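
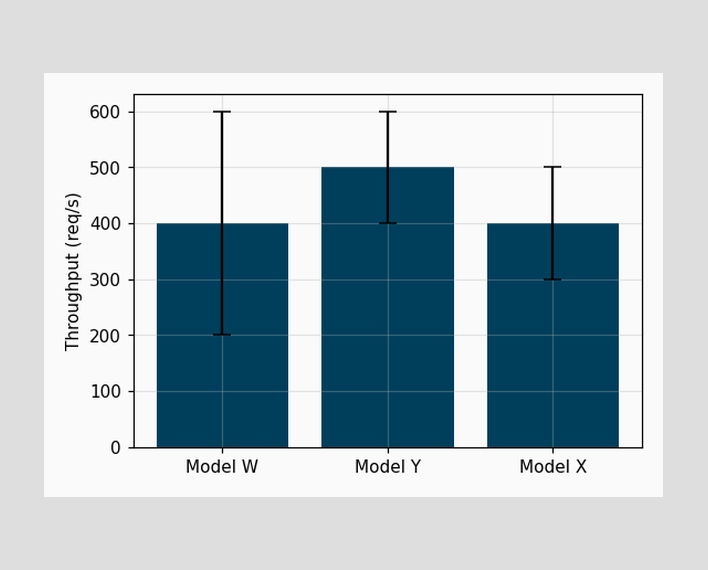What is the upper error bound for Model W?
600req/s

The Model W bar's upper whisker reaches 600req/s.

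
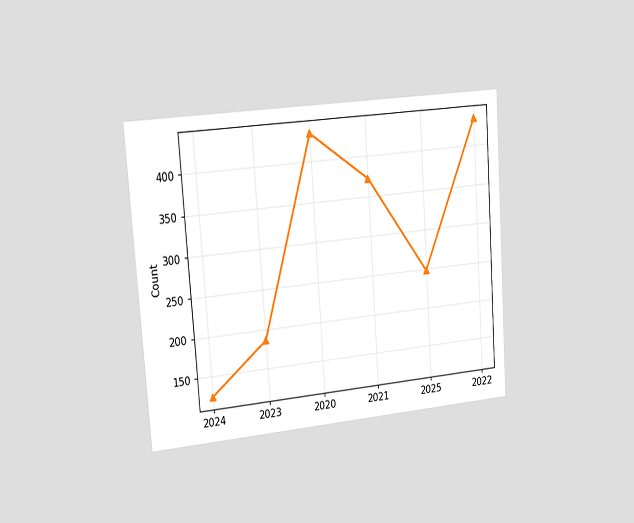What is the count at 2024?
The chart is tilted about 4° counter-clockwise and viewed slightly from the left. At 2024, the line is at 124.

124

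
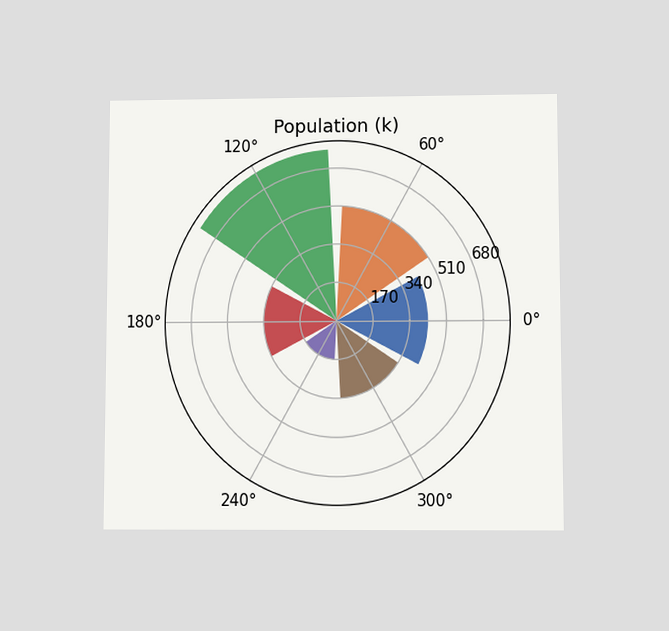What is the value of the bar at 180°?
340k

The chart is viewed slightly from below. The bar at 180° reaches 340k on the radial axis.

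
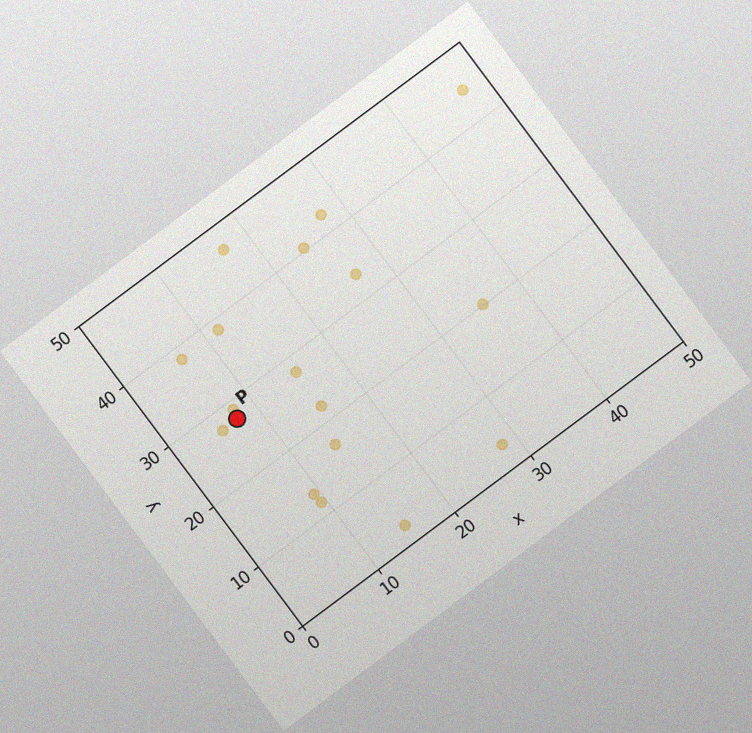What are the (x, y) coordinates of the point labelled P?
The chart is tilted about 37° counter-clockwise, with some photo noise. Following the gridlines from P to each axis, P sits at (7.5, 27.5).

(7.5, 27.5)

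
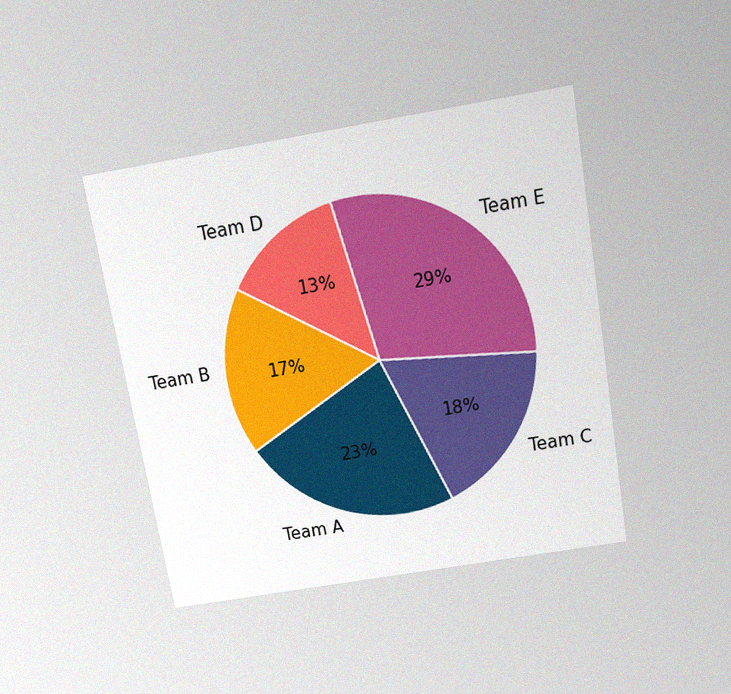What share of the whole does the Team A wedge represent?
23%

The chart is tilted about 10° counter-clockwise and viewed slightly from above, with some photo noise. The Team A slice takes up 23% of the pie.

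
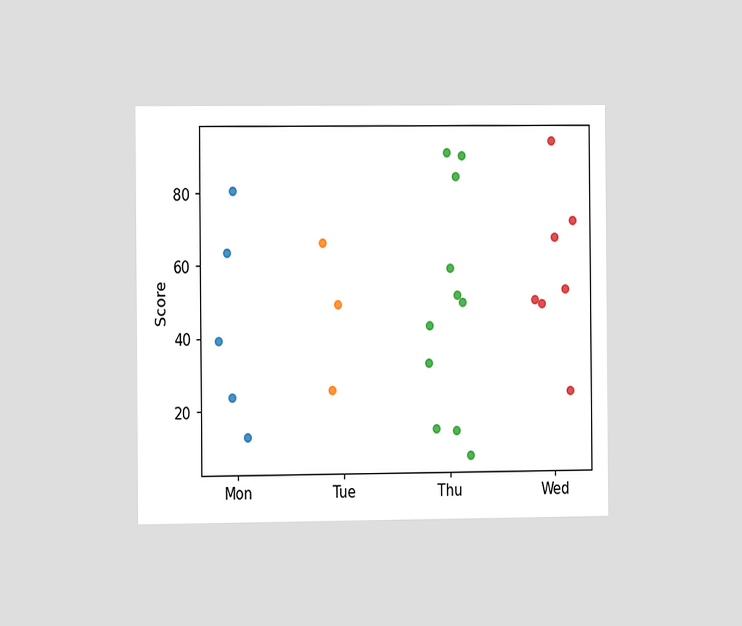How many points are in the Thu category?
The chart is viewed at a slight angle. Counting the markers in the Thu column gives 11.

11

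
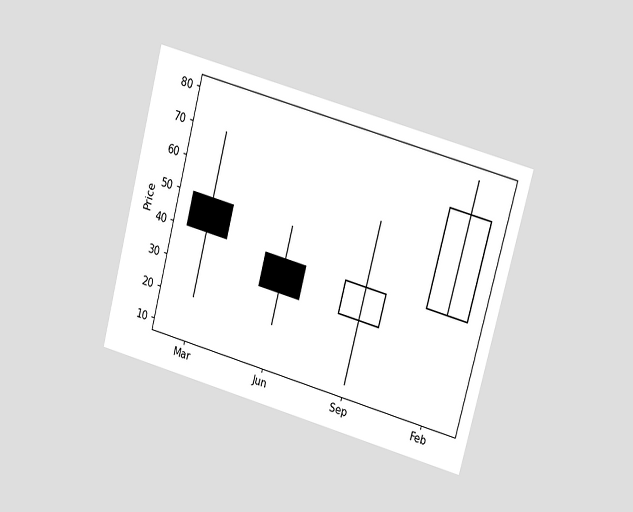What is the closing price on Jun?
30

The chart is tilted about 15° clockwise and viewed at a slight angle. The Jun candle closes at 30.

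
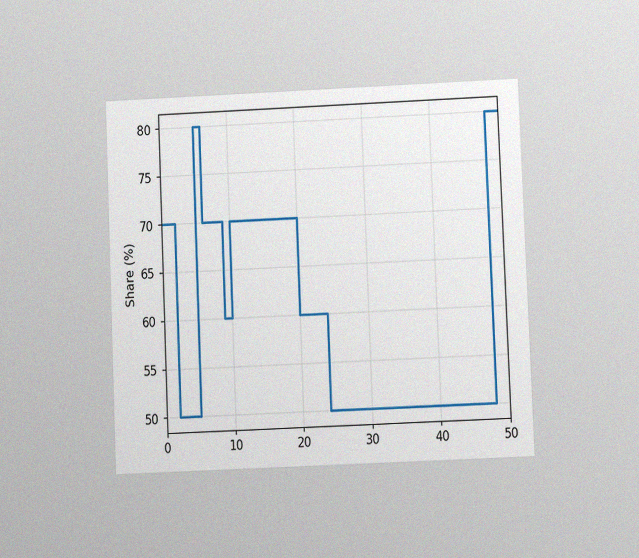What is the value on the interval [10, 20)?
70%

The chart is tilted about 2° counter-clockwise and viewed at a slight angle, with some photo noise. On [10, 20) the step sits at 70%.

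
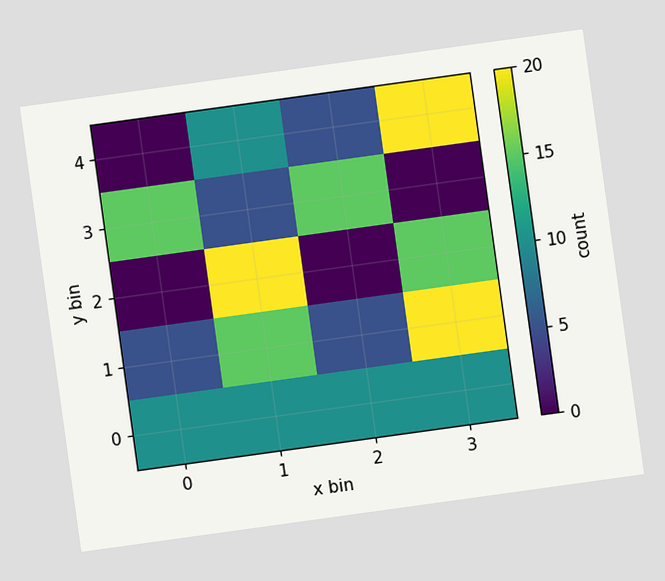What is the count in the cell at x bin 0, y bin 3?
The chart is tilted about 8° counter-clockwise. Matching the cell (0, 3) against the colorbar gives 15.

15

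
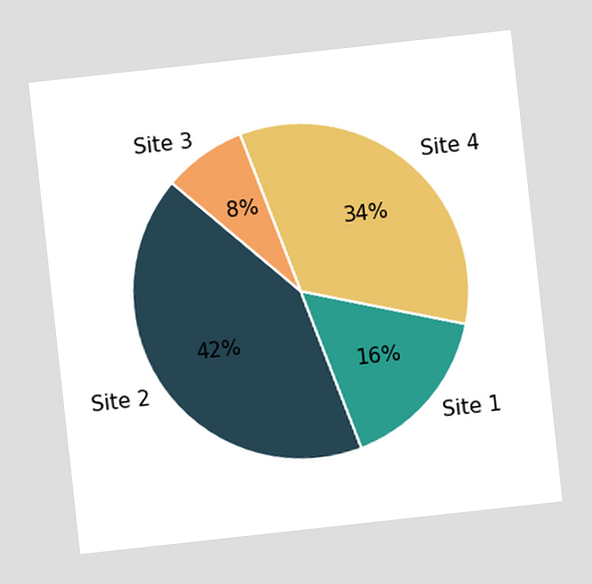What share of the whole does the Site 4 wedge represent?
34%

The chart is tilted about 6° counter-clockwise. The Site 4 slice takes up 34% of the pie.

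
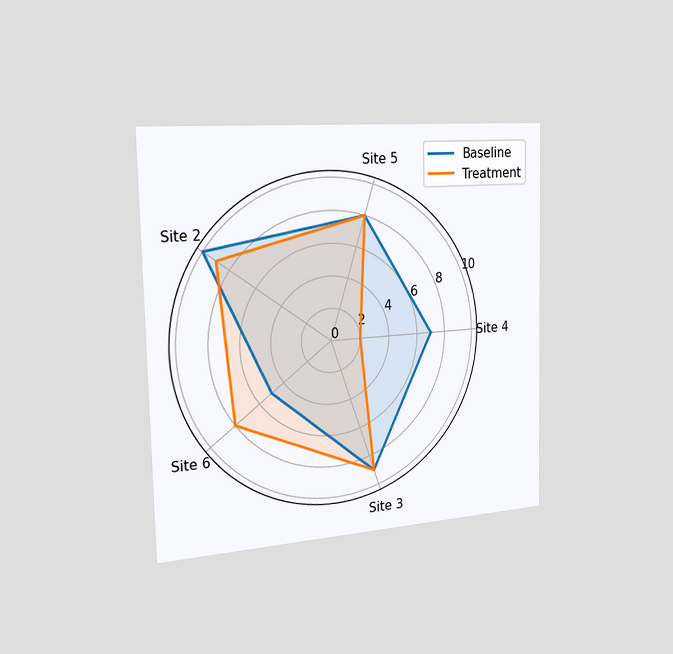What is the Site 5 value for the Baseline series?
8

The chart is viewed slightly from the left. On the Site 5 axis, Baseline reaches 8.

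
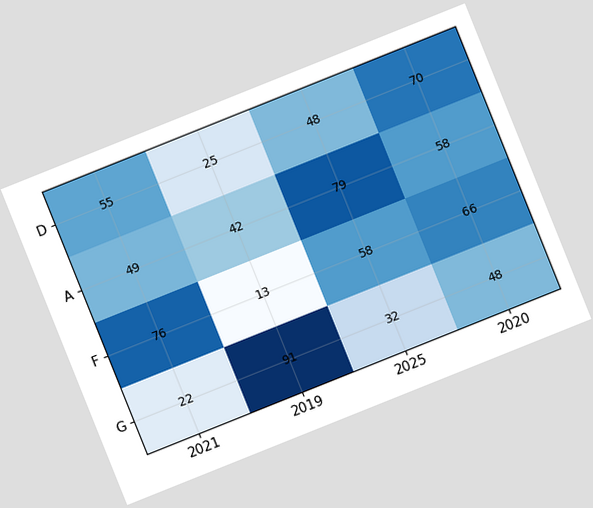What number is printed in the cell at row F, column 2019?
The chart is tilted about 22° counter-clockwise. The (F, 2019) cell reads 13.

13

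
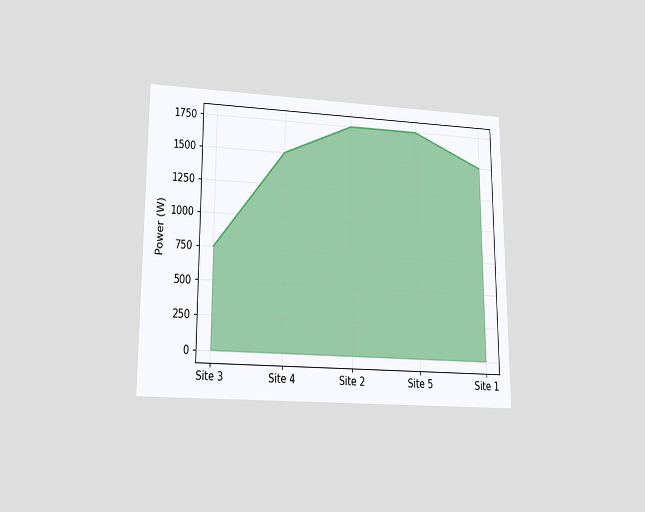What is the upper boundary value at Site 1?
The chart is viewed slightly from below. At Site 1 the upper boundary is at 1500W.

1500W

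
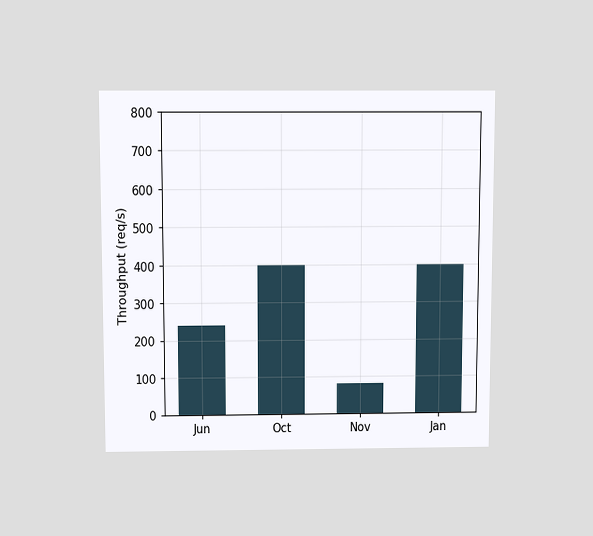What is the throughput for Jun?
240req/s

The chart is viewed slightly from above. Reading along the chart's y-axis, the Jun bar reaches 240req/s.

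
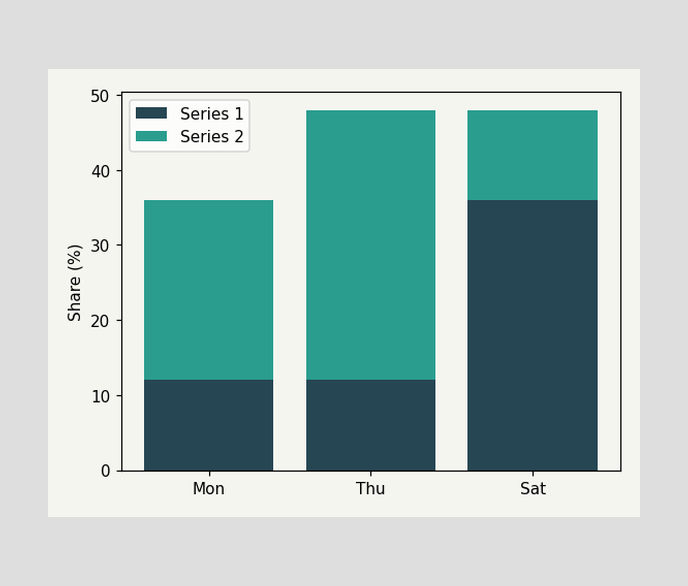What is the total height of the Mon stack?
36%

The Mon stack's top reaches 36% on the y-axis.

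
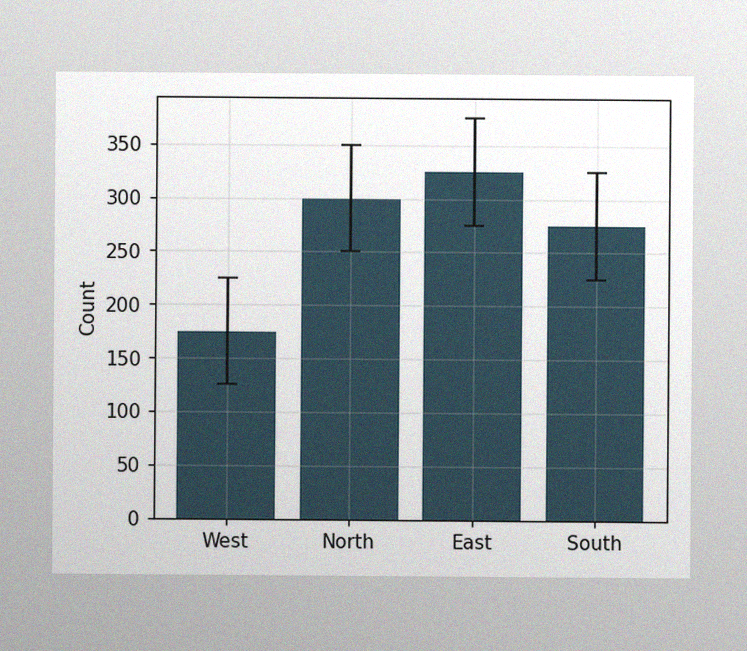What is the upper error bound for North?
350

The image has some photo noise and uneven lighting. The North bar's upper whisker reaches 350.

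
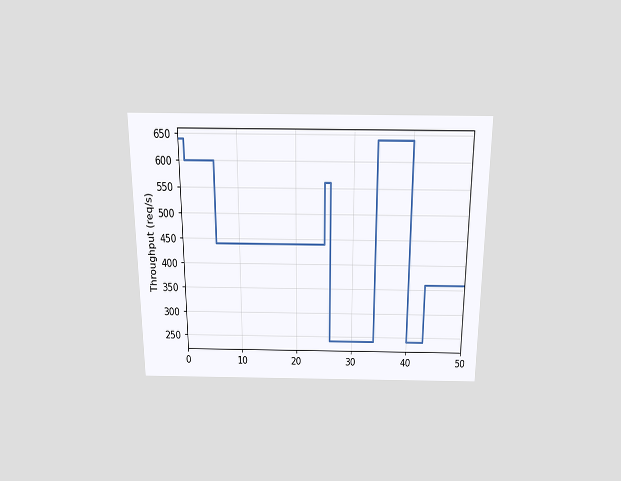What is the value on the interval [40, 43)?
The chart is viewed slightly from above. On [40, 43) the step sits at 240req/s.

240req/s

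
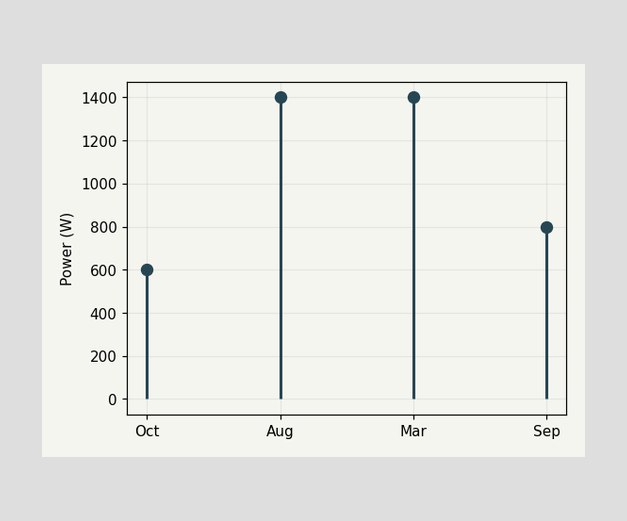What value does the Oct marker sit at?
600W

The Oct marker sits at 600W.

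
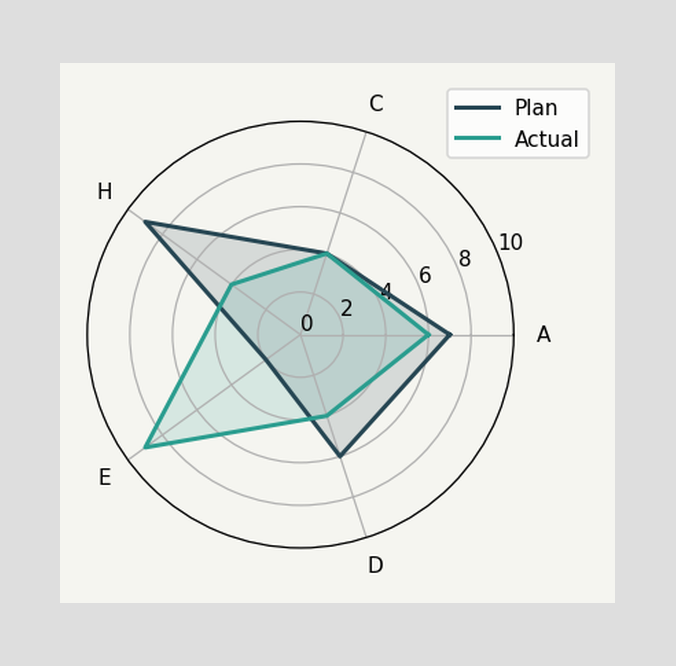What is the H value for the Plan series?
9

On the H axis, Plan reaches 9.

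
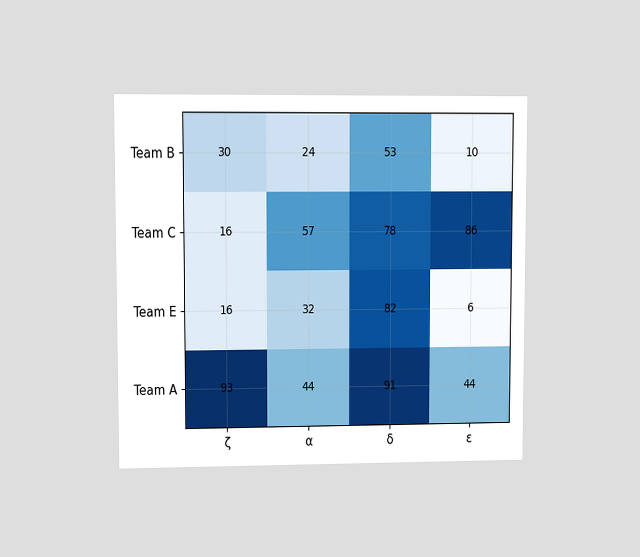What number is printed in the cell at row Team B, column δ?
53

The chart is viewed at a slight angle. The (Team B, δ) cell reads 53.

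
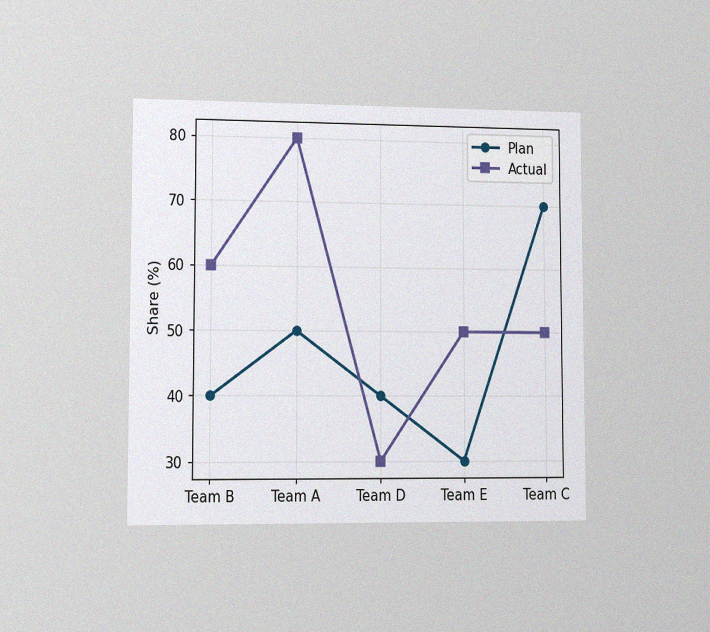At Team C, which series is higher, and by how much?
The chart is viewed slightly from the left, with some photo noise. At Team C, Plan sits above the other line by 20%.

Plan, by 20%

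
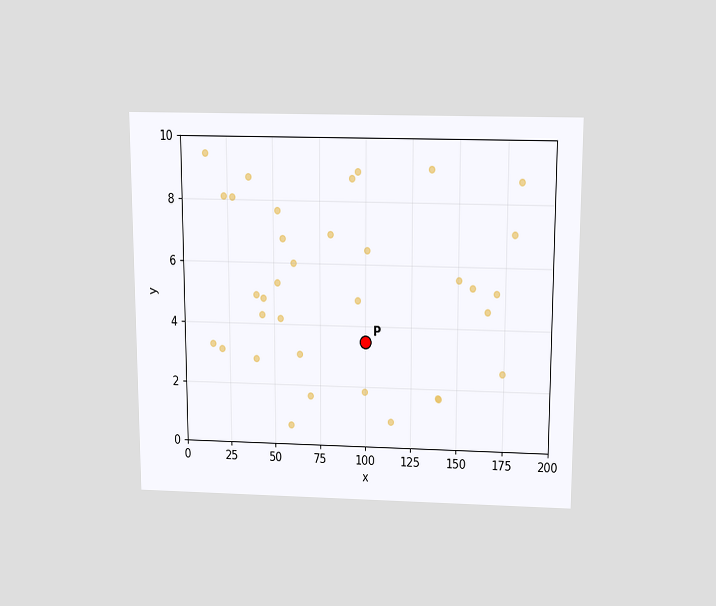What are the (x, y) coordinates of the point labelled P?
(100, 3.5)

The chart is viewed slightly from above. Following the gridlines from P to each axis, P sits at (100, 3.5).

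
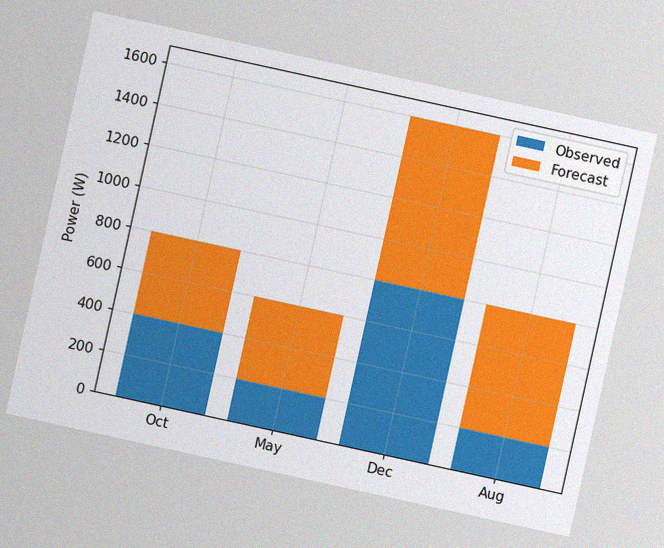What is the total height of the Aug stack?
The chart is tilted about 12° clockwise, with some photo noise. The Aug stack's top reaches 800W on the y-axis.

800W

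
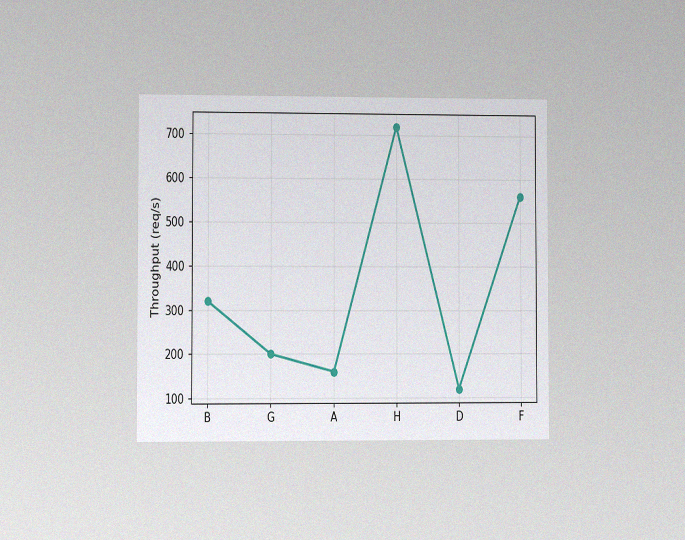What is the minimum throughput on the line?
120req/s

The chart is viewed at a slight angle, with some photo noise. The lowest point is at D, and reading across to the y-axis gives 120req/s.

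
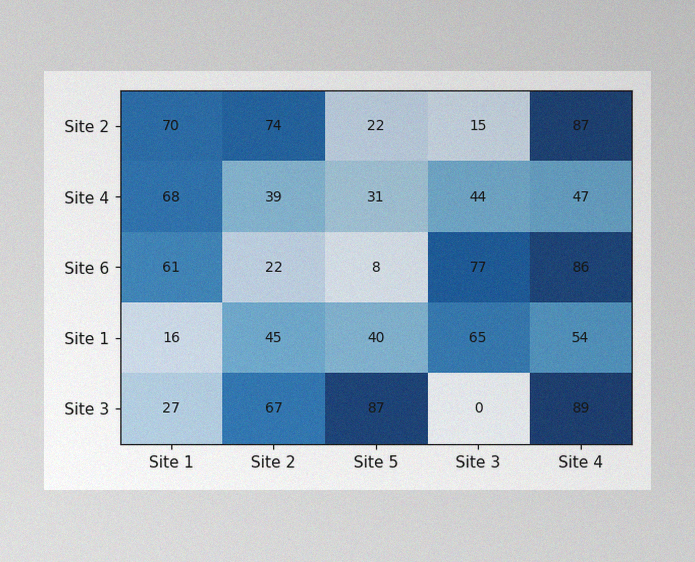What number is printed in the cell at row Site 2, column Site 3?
15

The image has some photo noise and uneven lighting. The (Site 2, Site 3) cell reads 15.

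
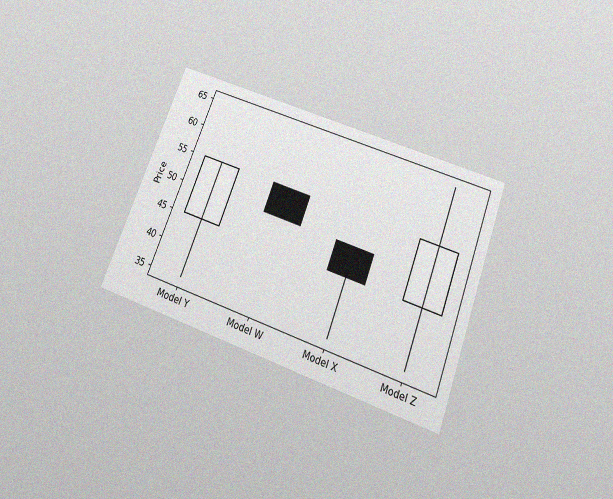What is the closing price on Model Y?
The chart is tilted about 21° clockwise and viewed slightly from below, with some photo noise. The Model Y candle closes at 55.

55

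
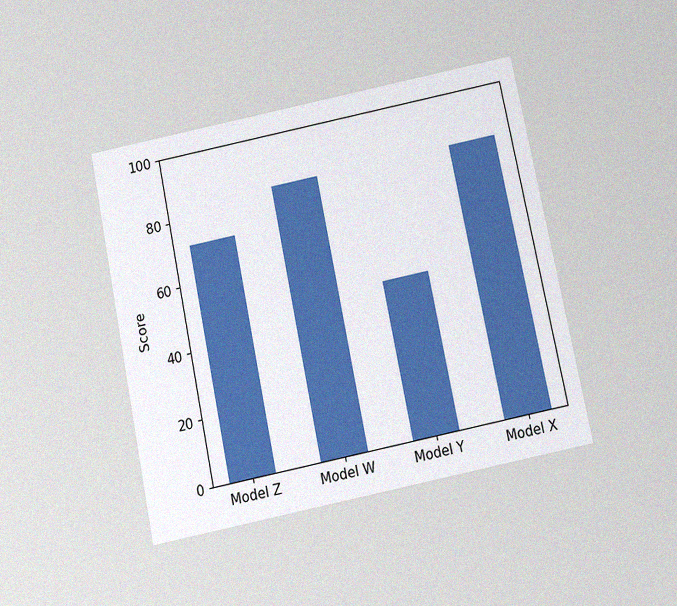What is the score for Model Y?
The chart is tilted about 12° counter-clockwise and viewed slightly from below, with some photo noise. Reading along the chart's y-axis, the Model Y bar reaches 48.

48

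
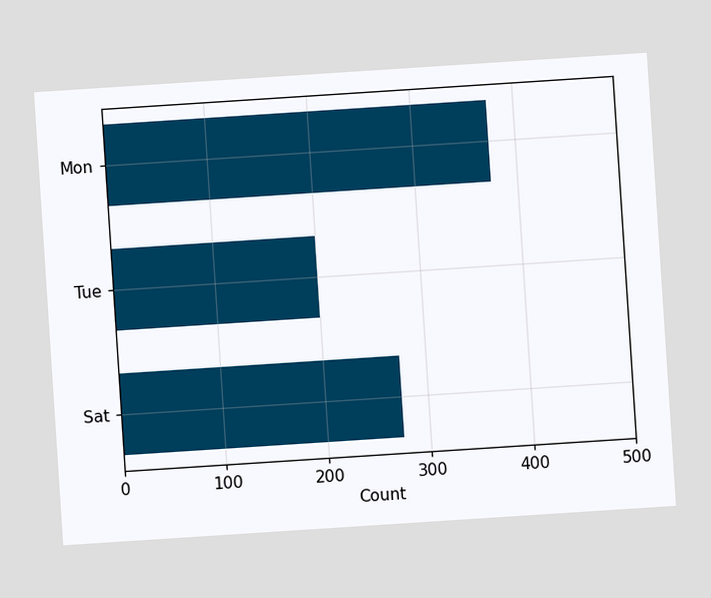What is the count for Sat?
275

The chart is tilted about 4° counter-clockwise. Reading along the chart's x-axis, the Sat bar reaches 275.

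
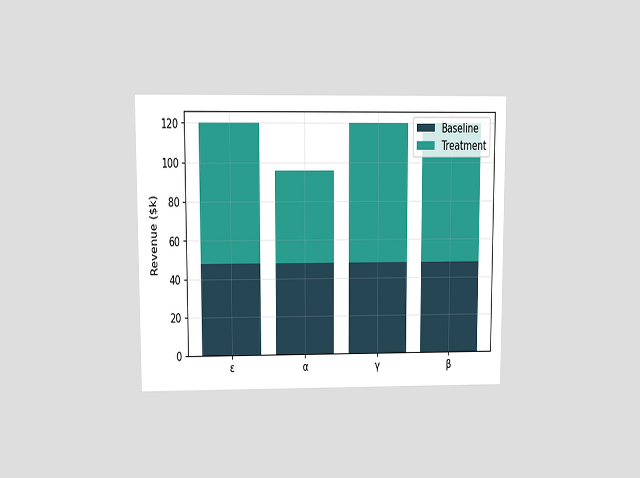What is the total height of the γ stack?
$120k

The chart is viewed at a slight angle. The γ stack's top reaches $120k on the y-axis.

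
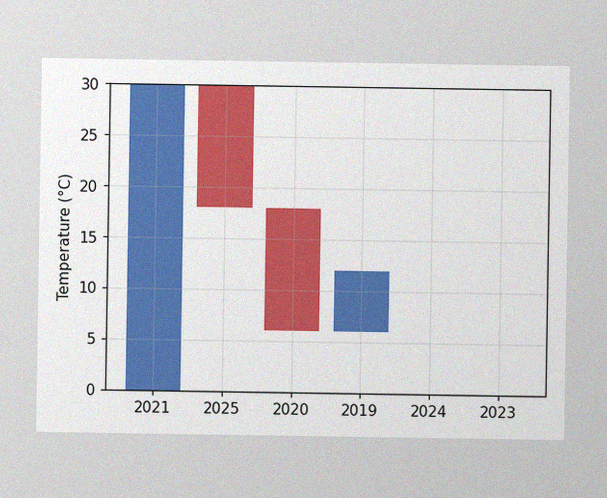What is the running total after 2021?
The image has some photo noise and uneven lighting. After 2021 the running total reaches 30°C.

30°C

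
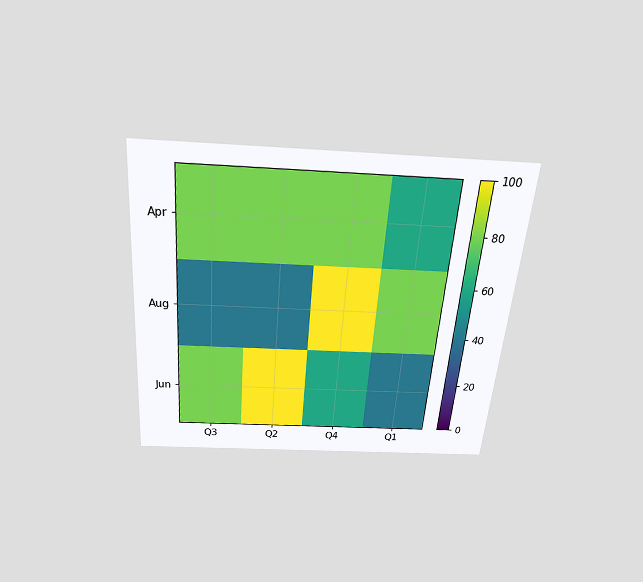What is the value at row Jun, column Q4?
60

The chart is tilted about 5° clockwise and viewed slightly from above. Matching cell (Jun, Q4) against the colorbar gives 60.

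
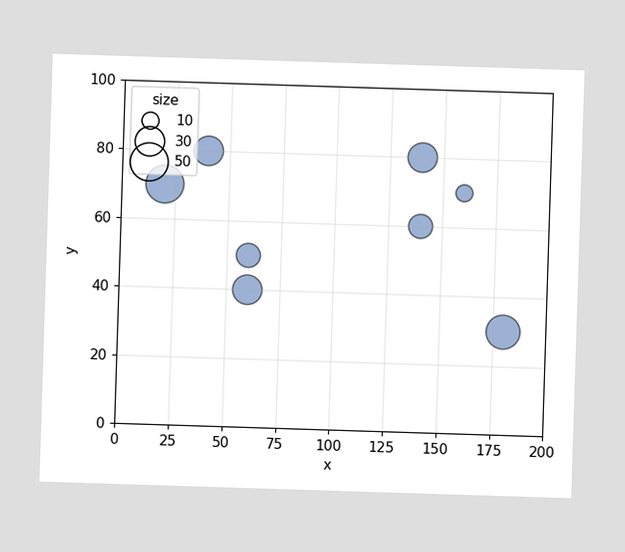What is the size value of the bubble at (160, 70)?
10

Matching the bubble at (160, 70) against the size legend gives 10.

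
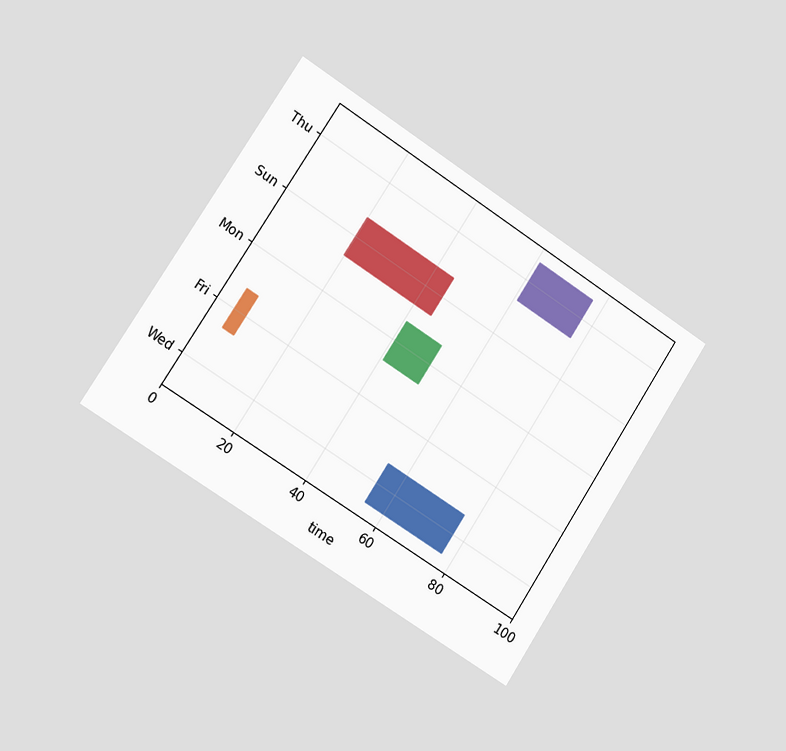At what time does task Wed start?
55

The chart is tilted about 33° clockwise and viewed slightly from the left. The Wed bar begins at t=55.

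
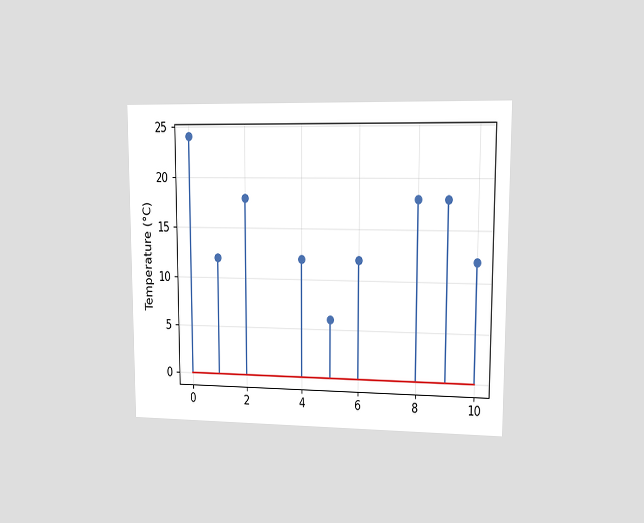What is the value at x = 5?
The chart is viewed at a slight angle. The stem at x=5 reaches 6°C.

6°C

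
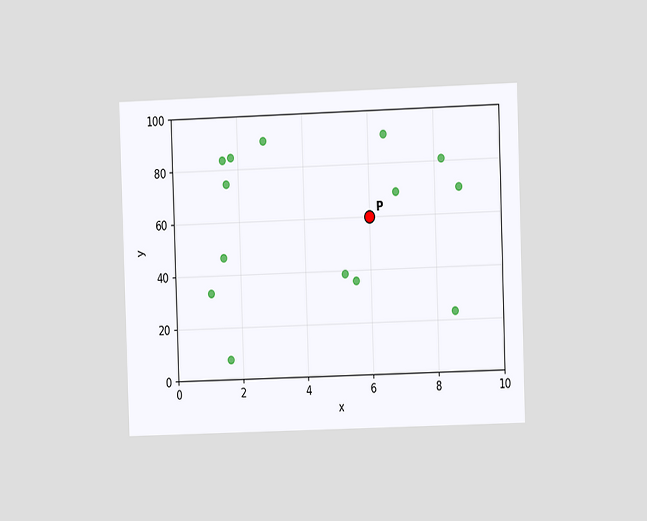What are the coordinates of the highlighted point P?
The chart is viewed at a slight angle. Following the gridlines from P to each axis, P sits at (6, 60).

(6, 60)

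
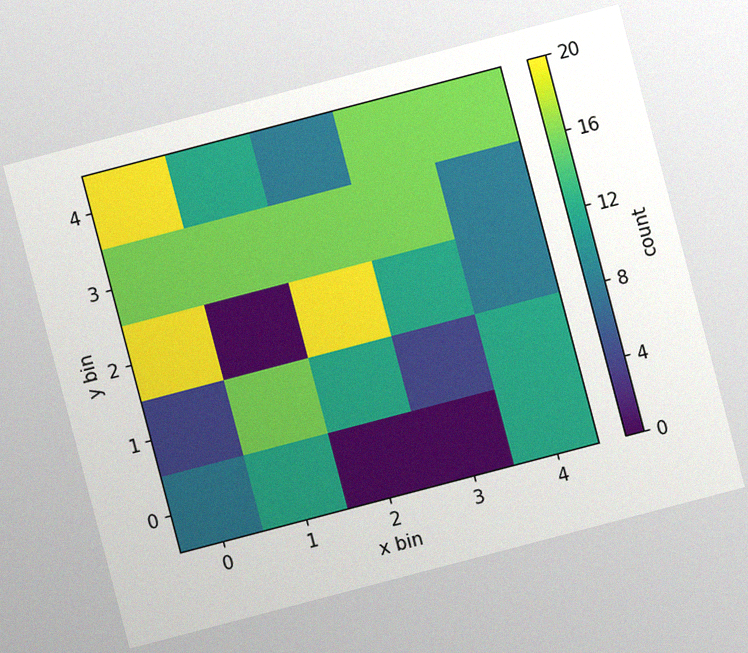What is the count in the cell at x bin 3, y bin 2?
12

The chart is tilted about 15° counter-clockwise, with some photo noise. Matching the cell (3, 2) against the colorbar gives 12.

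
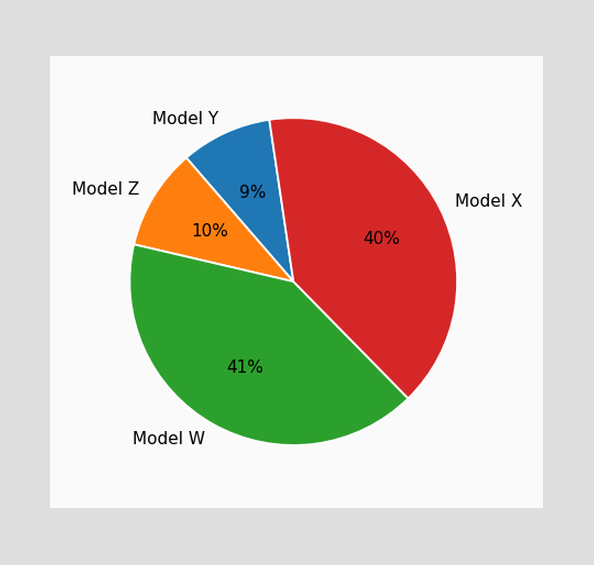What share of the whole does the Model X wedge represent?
40%

The Model X slice takes up 40% of the pie.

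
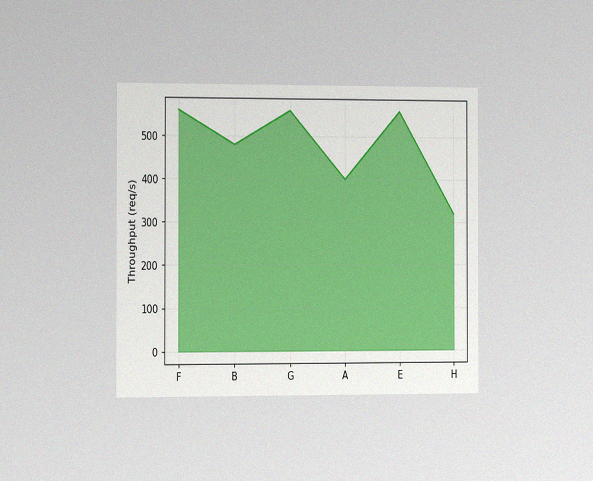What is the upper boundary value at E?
560req/s

The chart is viewed slightly from the left, with some photo noise. At E the upper boundary is at 560req/s.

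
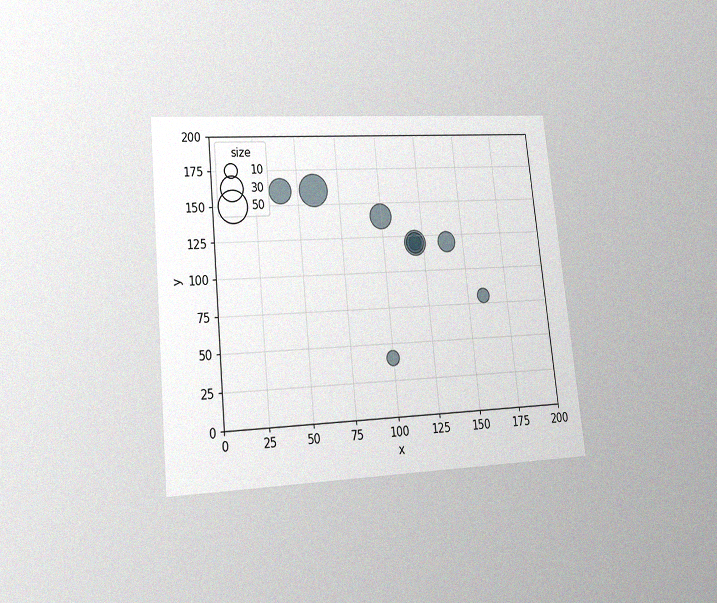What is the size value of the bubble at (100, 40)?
The chart is tilted about 6° counter-clockwise and viewed at a slight angle, with some photo noise. Matching the bubble at (100, 40) against the size legend gives 10.

10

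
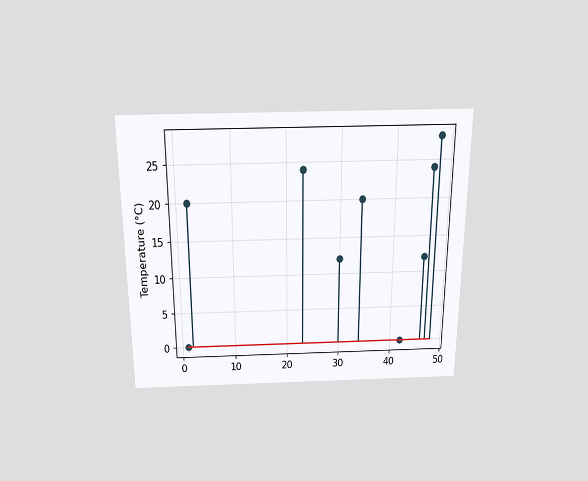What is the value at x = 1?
The chart is viewed slightly from above. The stem at x=1 reaches 0°C.

0°C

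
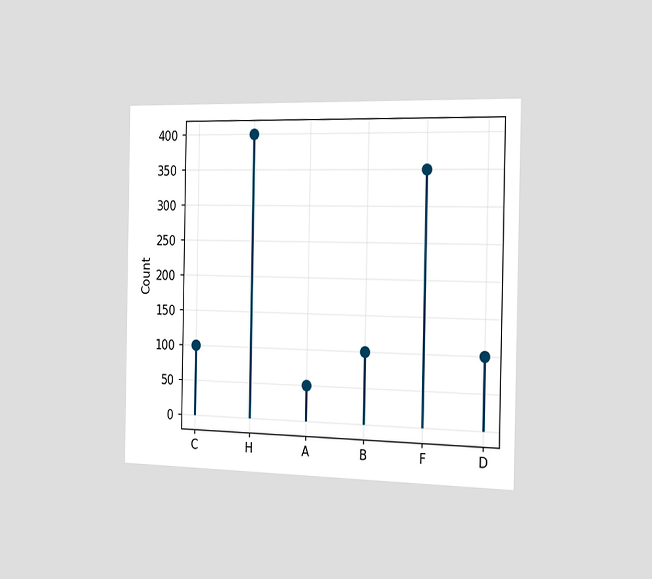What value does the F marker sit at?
The chart is viewed slightly from the right. The F marker sits at 350.

350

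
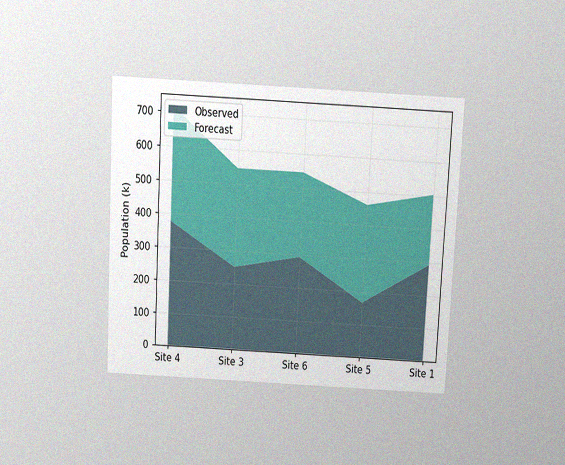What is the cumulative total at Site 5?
The chart is tilted about 3° clockwise and viewed slightly from above, with some photo noise. The stacked total at Site 5 reaches 462k.

462k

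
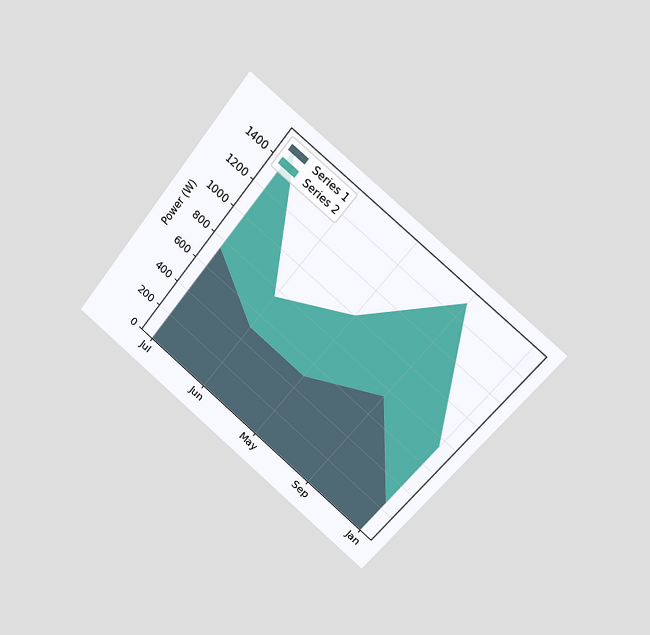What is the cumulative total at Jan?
750W

The chart is tilted about 39° clockwise and viewed at a slight angle. The stacked total at Jan reaches 750W.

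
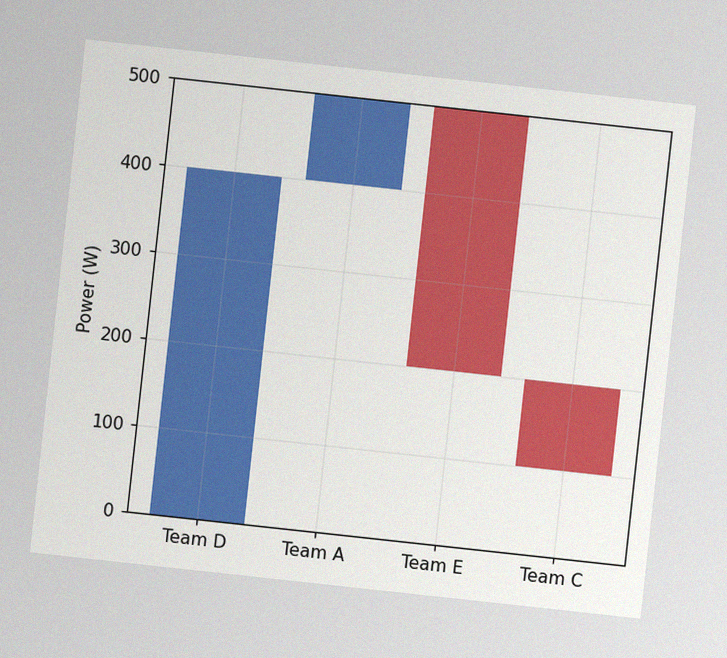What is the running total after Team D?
400W

The chart is tilted about 6° clockwise, with some photo noise. After Team D the running total reaches 400W.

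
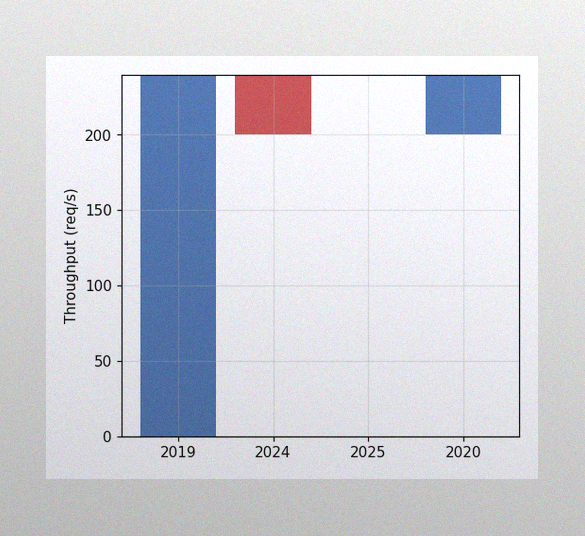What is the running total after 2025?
200req/s

The image has some photo noise and uneven lighting. After 2025 the running total reaches 200req/s.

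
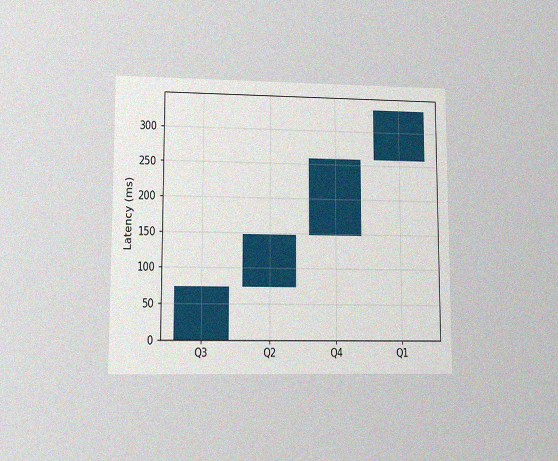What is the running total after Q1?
The chart is viewed at a slight angle, with some photo noise. After Q1 the running total reaches 333ms.

333ms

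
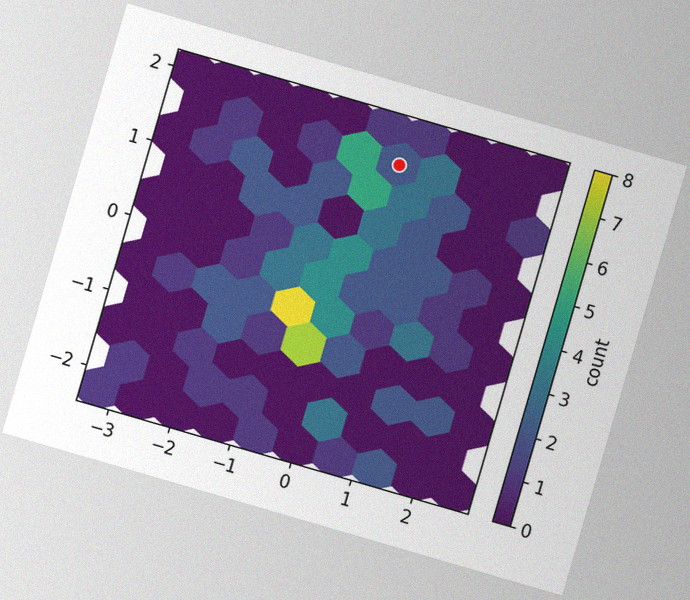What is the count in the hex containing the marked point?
The chart is tilted about 16° clockwise, with some photo noise. The marked hex reads 2 on the colorbar.

2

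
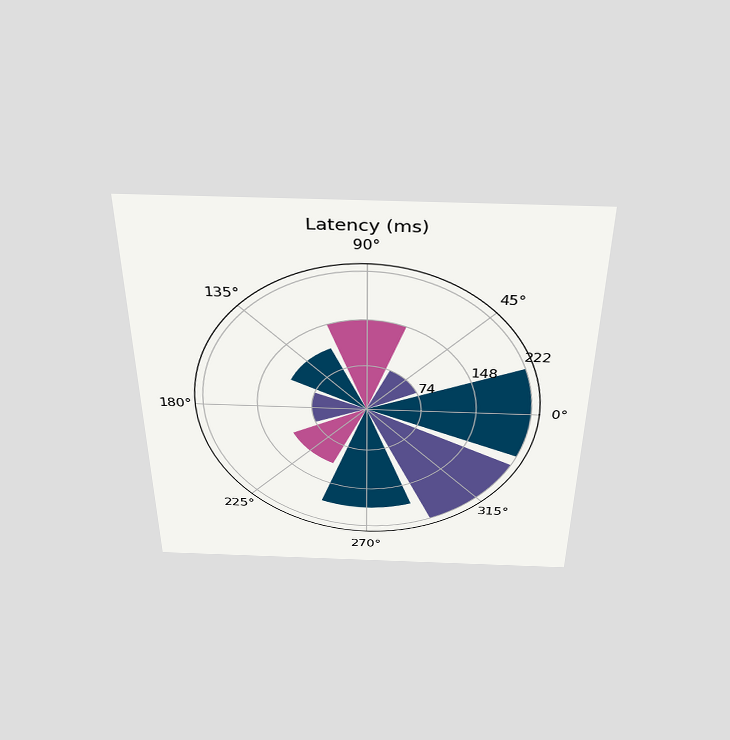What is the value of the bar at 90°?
148ms

The chart is viewed slightly from above. The bar at 90° reaches 148ms on the radial axis.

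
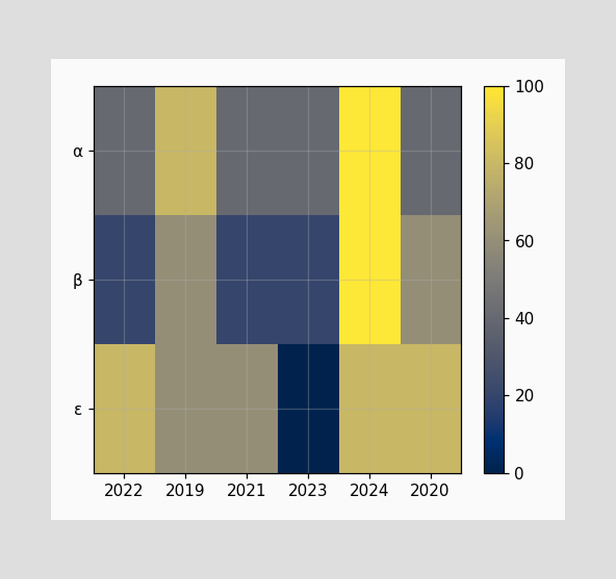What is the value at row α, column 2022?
Matching cell (α, 2022) against the colorbar gives 40.

40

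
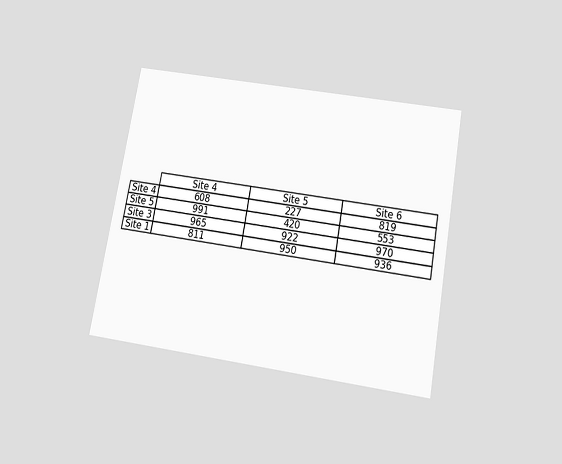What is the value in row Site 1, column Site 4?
811

The chart is tilted about 10° clockwise and viewed slightly from below. The (Site 1, Site 4) cell reads 811.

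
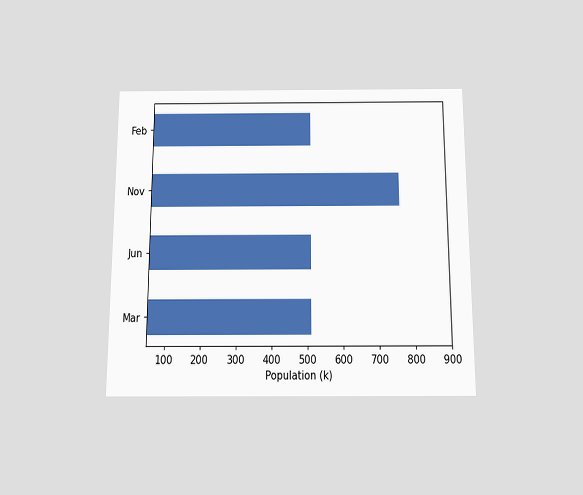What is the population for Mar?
The chart is viewed slightly from below. Reading along the chart's x-axis, the Mar bar reaches 510k.

510k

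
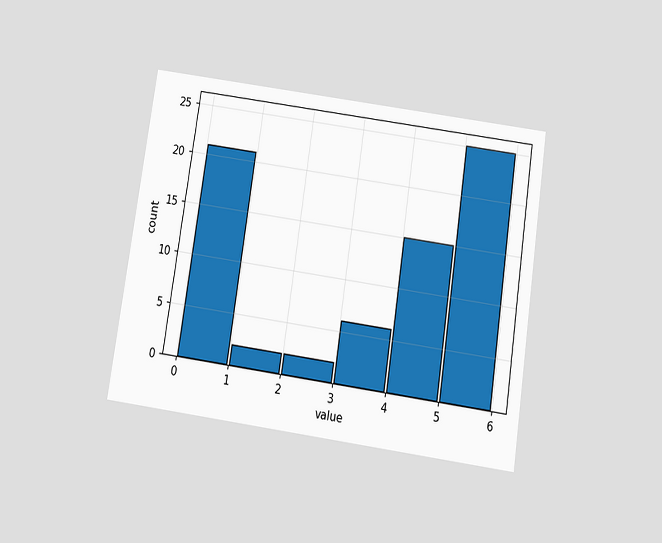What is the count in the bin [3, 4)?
The chart is tilted about 8° clockwise and viewed slightly from below. The [3, 4) bin has height 6.

6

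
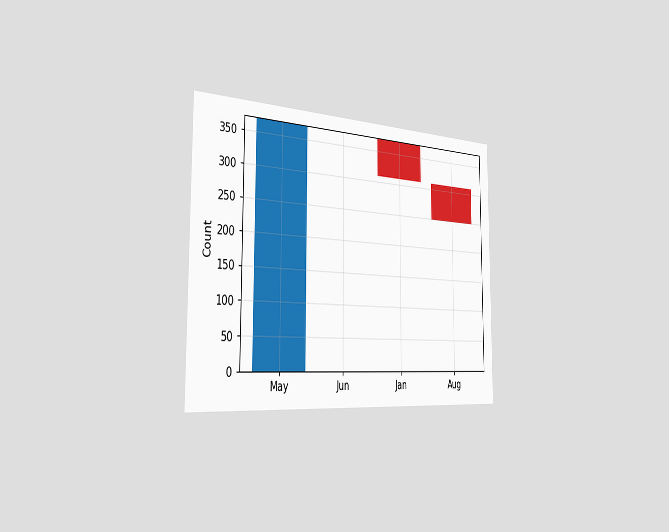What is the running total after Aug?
248

The chart is viewed slightly from the left. After Aug the running total reaches 248.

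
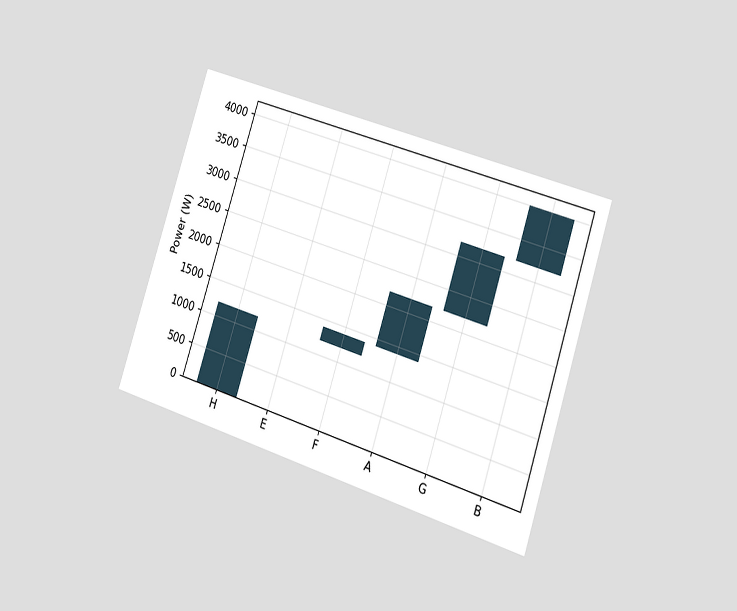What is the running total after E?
The chart is tilted about 18° clockwise and viewed slightly from the right. After E the running total reaches 1200W.

1200W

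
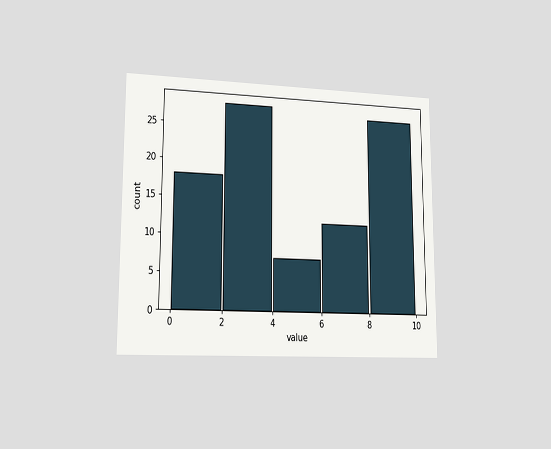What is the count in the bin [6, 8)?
12

The chart is viewed slightly from the left. The [6, 8) bin has height 12.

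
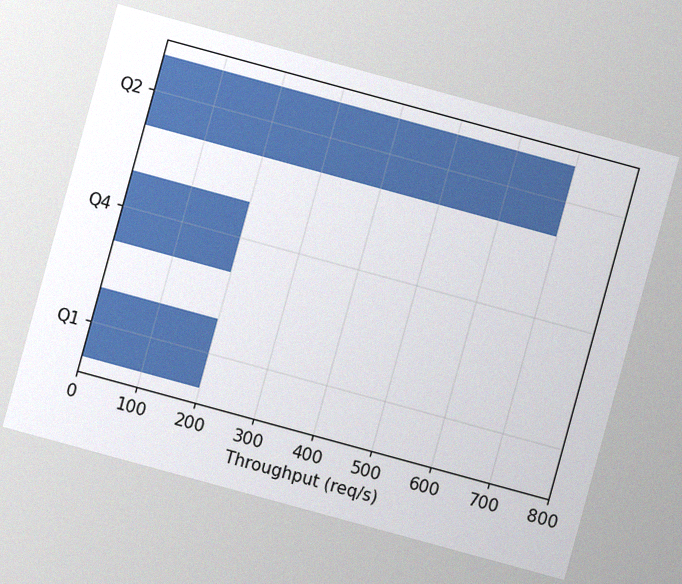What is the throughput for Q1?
The chart is tilted about 15° clockwise, with some photo noise. Reading along the chart's x-axis, the Q1 bar reaches 200req/s.

200req/s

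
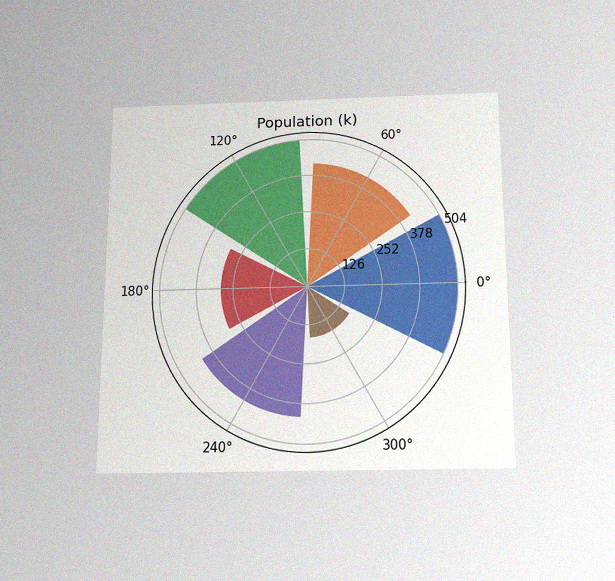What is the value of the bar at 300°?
168k

The chart is viewed slightly from below, with some photo noise. The bar at 300° reaches 168k on the radial axis.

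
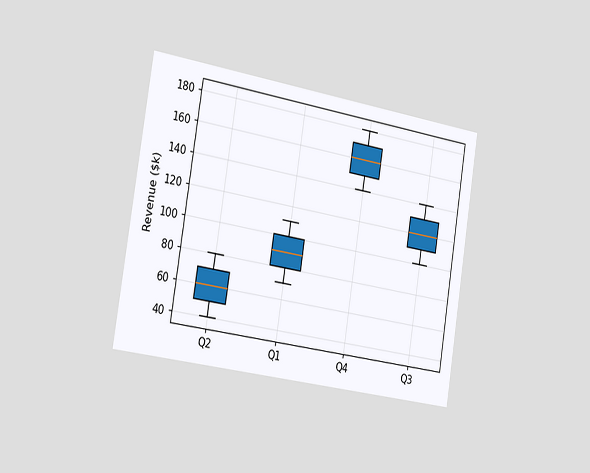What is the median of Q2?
The chart is tilted about 9° clockwise and viewed slightly from the left. The median line in the Q2 box sits at $60k.

$60k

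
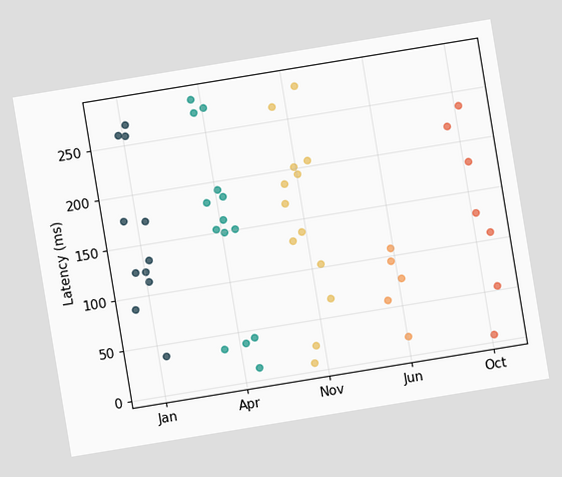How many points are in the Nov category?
13

The chart is tilted about 9° counter-clockwise. Counting the markers in the Nov column gives 13.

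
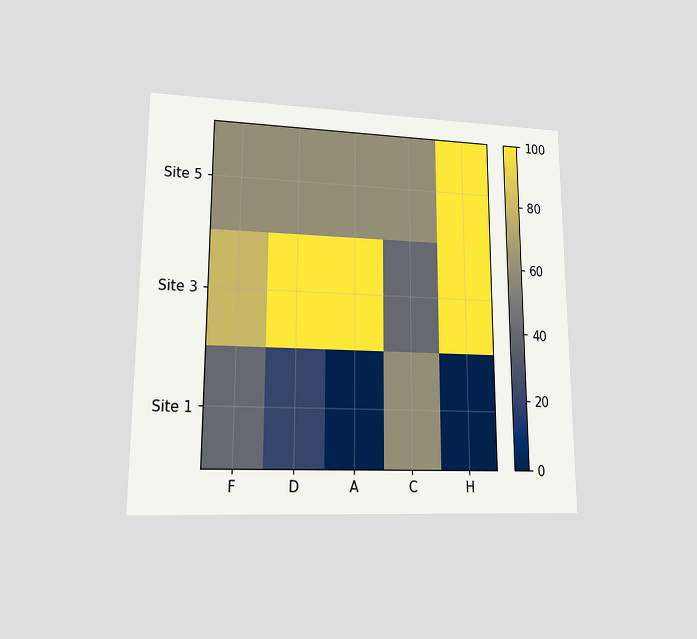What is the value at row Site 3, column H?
100

The chart is viewed at a slight angle. Matching cell (Site 3, H) against the colorbar gives 100.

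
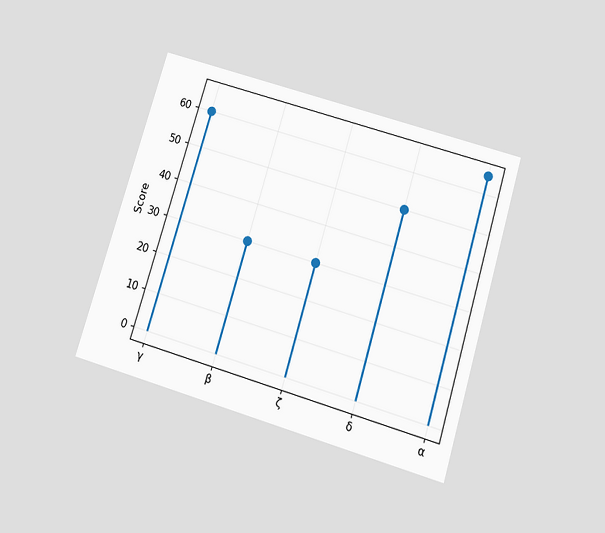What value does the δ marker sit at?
The chart is tilted about 17° clockwise and viewed slightly from below. The δ marker sits at 50.

50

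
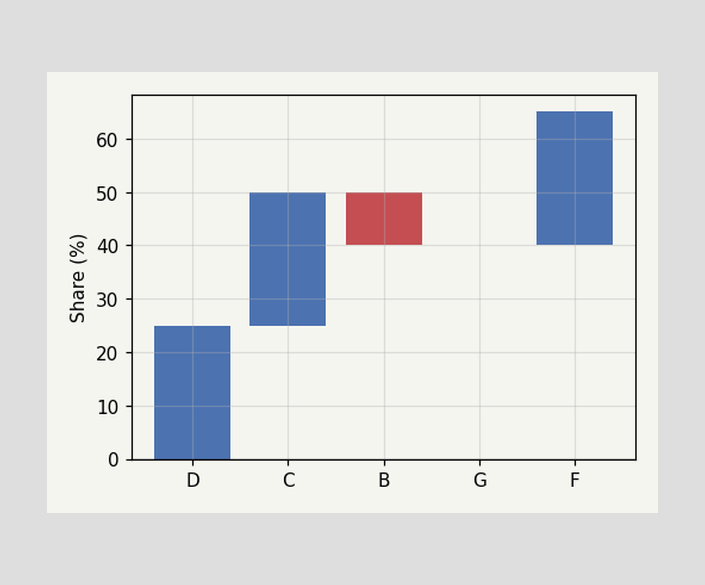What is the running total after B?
40%

After B the running total reaches 40%.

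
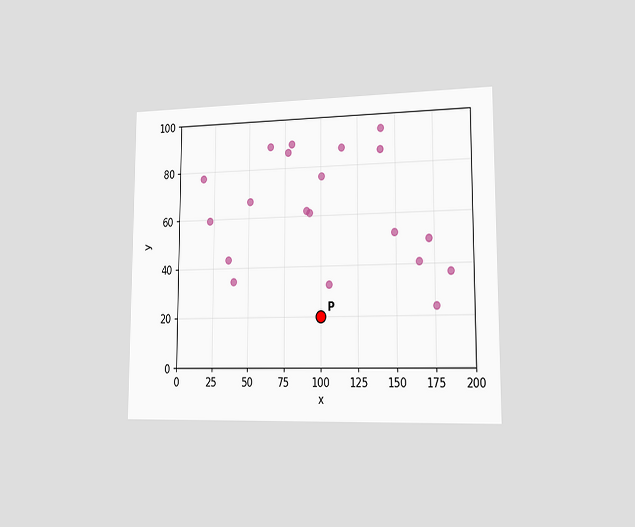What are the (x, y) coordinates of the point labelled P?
The chart is viewed slightly from the right. Following the gridlines from P to each axis, P sits at (100, 20).

(100, 20)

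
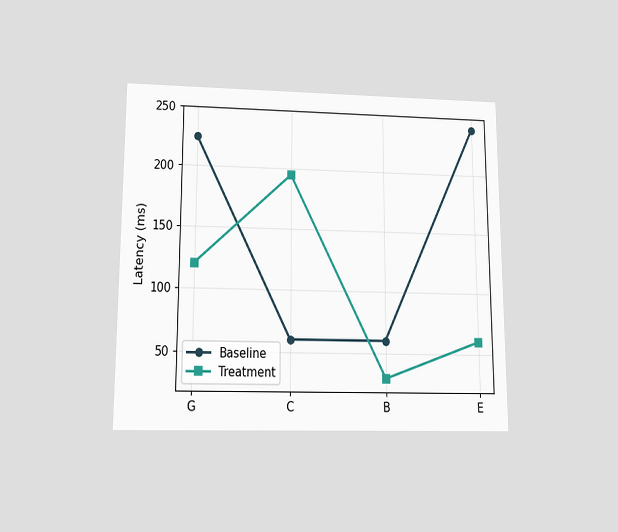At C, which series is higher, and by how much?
Treatment, by 135ms

The chart is viewed slightly from below. At C, Treatment sits above the other line by 135ms.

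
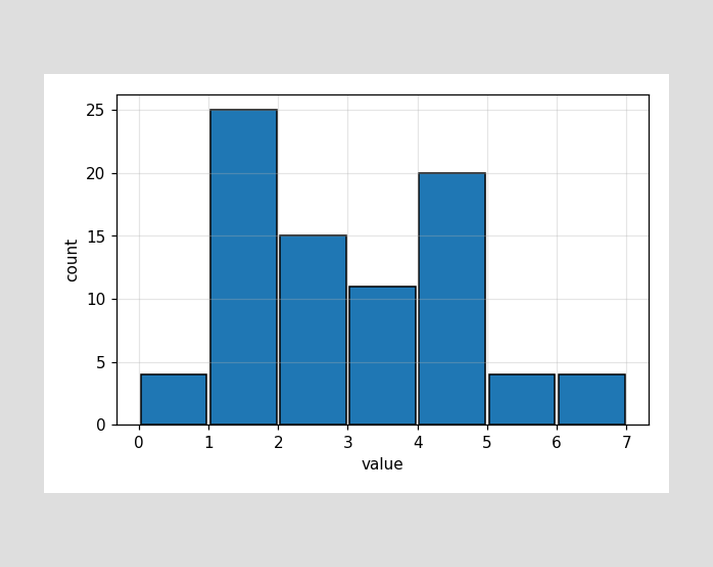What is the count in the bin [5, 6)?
4

The [5, 6) bin has height 4.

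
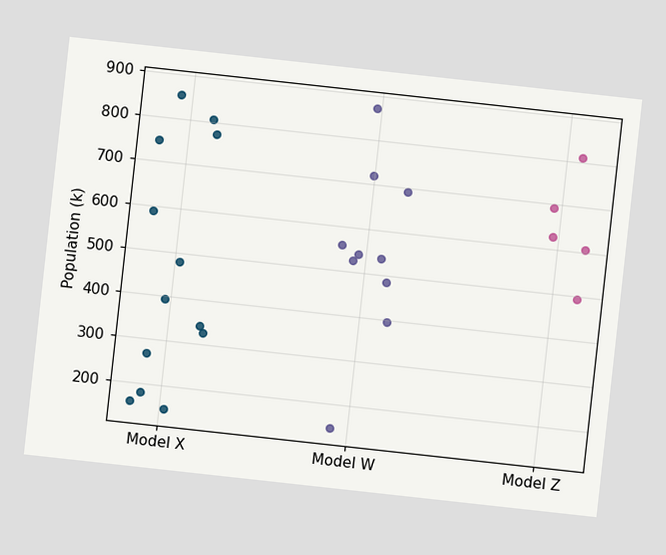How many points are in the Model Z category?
5

The chart is tilted about 6° clockwise. Counting the markers in the Model Z column gives 5.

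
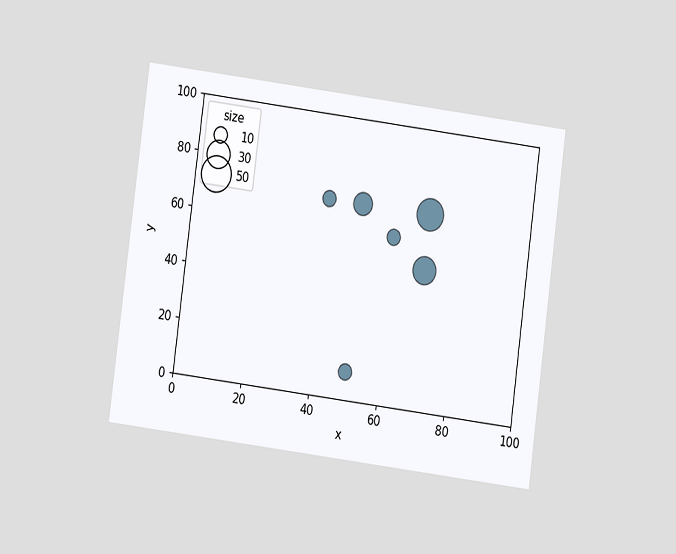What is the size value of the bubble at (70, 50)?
The chart is tilted about 8° clockwise and viewed at a slight angle. Matching the bubble at (70, 50) against the size legend gives 30.

30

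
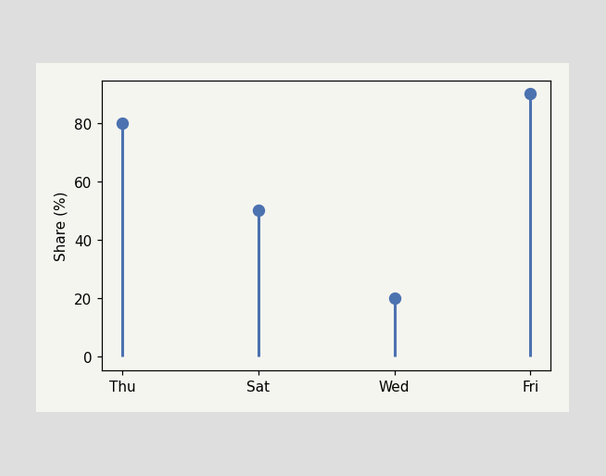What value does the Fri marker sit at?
90%

The Fri marker sits at 90%.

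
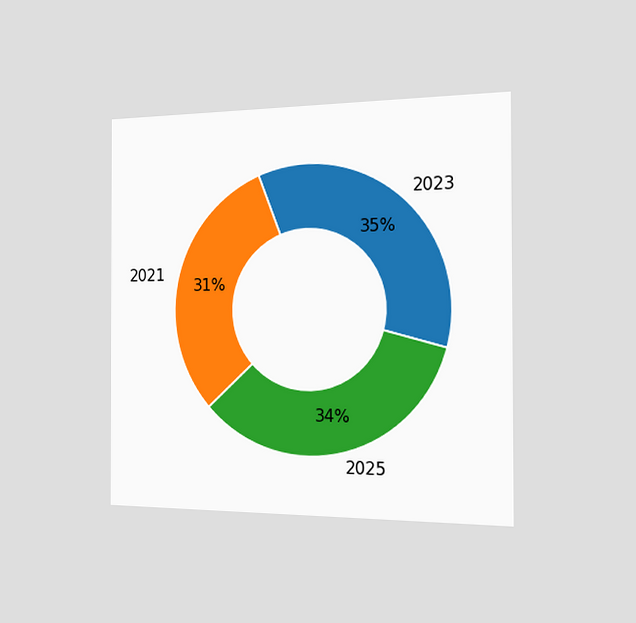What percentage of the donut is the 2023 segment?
35%

The chart is viewed slightly from the right. The 2023 segment takes up 35% of the ring.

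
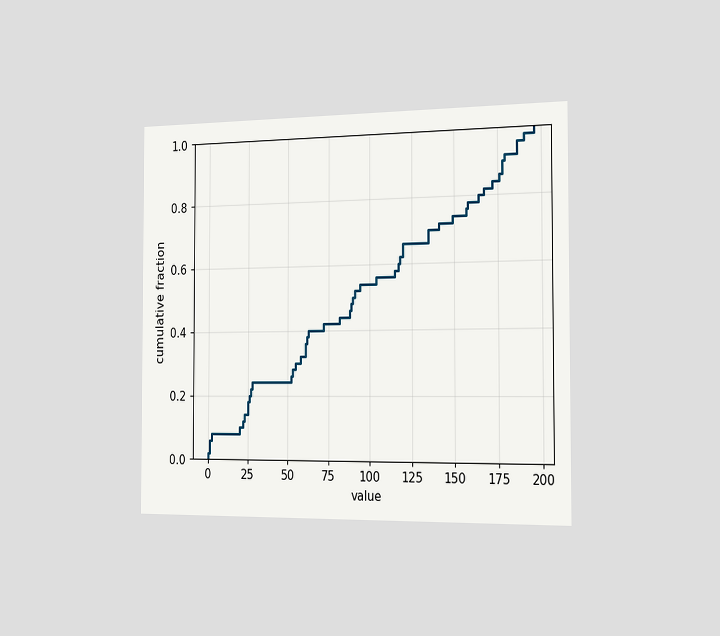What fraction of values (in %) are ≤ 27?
The chart is viewed slightly from the right. At x=27 the ECDF step is at 22%.

22%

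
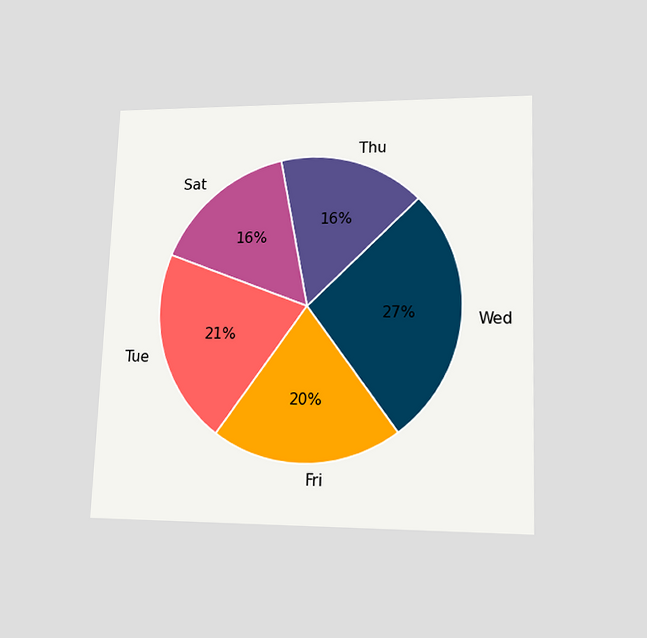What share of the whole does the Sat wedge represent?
The chart is tilted about 2° clockwise and viewed at a slight angle. The Sat slice takes up 16% of the pie.

16%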